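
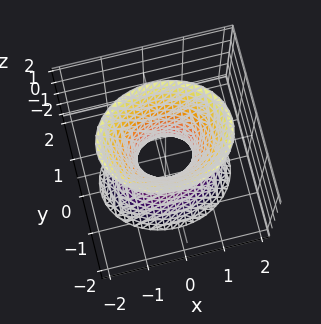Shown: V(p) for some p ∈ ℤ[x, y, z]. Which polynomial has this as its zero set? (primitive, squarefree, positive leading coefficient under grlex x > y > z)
2*x^2 + 3*y^2 - z^2 - 1

First, the degree is 2 — an hourglass — one-sheet hyperboloid; a quadric.
Then, symmetries: it's symmetric under x → −x, forcing even powers of x; it's symmetric under y → −y, forcing even powers of y; the z ↦ −z reflection is a symmetry, so z appears only in even powers.
Then, observable constraints: it misses every integer gridline on the z-axis.
Finally, matching integer coefficients to the picture gives p.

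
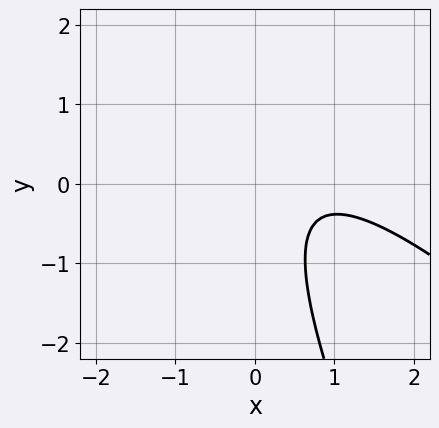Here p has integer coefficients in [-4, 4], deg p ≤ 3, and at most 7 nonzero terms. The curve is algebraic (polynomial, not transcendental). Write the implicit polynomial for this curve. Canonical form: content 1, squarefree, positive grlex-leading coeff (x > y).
2*x^2 + 3*x*y + y^2 - 3*x + 2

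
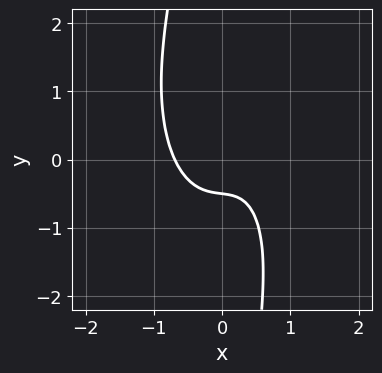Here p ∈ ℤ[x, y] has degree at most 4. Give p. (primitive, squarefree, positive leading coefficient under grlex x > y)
3*x^3 + x*y^2 + 2*y + 1

First, the degree is 3 — a generic line meets the curve in up to 3 points.
Finally, the integer polynomial consistent with all of this is the stated p.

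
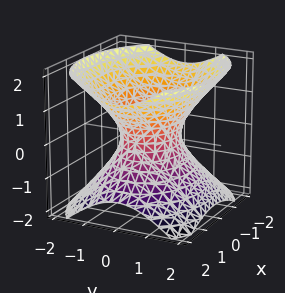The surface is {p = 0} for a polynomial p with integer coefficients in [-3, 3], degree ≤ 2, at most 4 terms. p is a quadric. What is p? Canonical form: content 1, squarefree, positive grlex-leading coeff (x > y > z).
1. deg p = 2. An hourglass — one-sheet hyperboloid; a quadric.
2. Symmetries: it's symmetric under y → −y, forcing even powers of y; it's symmetric under x → −x, forcing even powers of x; mirror symmetry z ↦ −z ⇒ only even powers of z.
3. From the visible intercepts: no z-intercept at any integer in the box; the x-axis gridline crossings are at x ∈ {-1, 1}.
4. These observations pin down the coefficients.

2*x^2 + 3*y^2 - 3*z^2 - 2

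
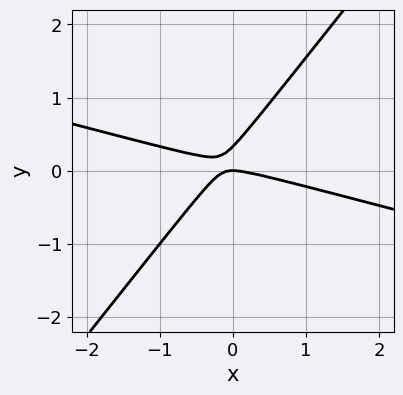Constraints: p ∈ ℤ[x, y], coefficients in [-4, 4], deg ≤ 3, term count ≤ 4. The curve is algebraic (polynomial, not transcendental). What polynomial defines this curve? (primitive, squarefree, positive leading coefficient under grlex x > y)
(a) Degree: the shape is more complex than any degree-1 curve, so deg p = 2.
(b) Against the integer gridlines: it crosses the y-axis at the gridline y = 0; one x-axis crossing is at x = 0.
(c) Putting this together gives p.

x^2 + 3*x*y - 3*y^2 + y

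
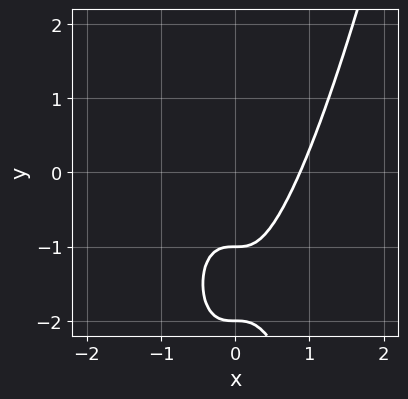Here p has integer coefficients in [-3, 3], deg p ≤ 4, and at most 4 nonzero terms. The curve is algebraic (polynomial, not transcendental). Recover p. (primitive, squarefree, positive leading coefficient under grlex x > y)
(a) The degree is 3 — the shape is more complex than any degree-2 curve.
(b) Against the integer gridlines: among the integer gridlines, it crosses the y-axis at y ∈ {-2, -1}.
(c) Putting this together gives p.

3*x^3 - y^2 - 3*y - 2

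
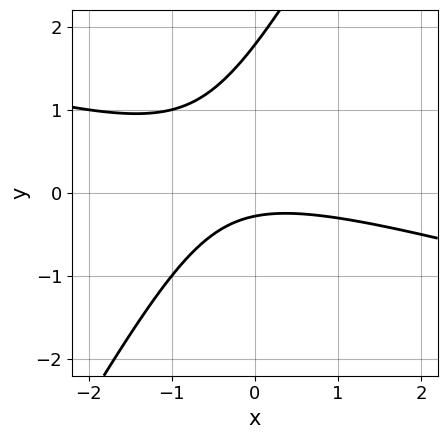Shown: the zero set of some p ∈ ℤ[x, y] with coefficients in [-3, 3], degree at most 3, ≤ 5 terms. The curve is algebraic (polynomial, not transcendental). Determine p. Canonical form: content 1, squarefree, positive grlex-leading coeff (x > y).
x^2 + 3*x*y - 2*y^2 + 3*y + 1

First, the degree is 2 — no degree-1 curve has this shape.
Next, from the axis intercepts and sections: it misses every integer gridline on the x-axis.
Finally, fitting integer coefficients to these (and the overall shape) gives p.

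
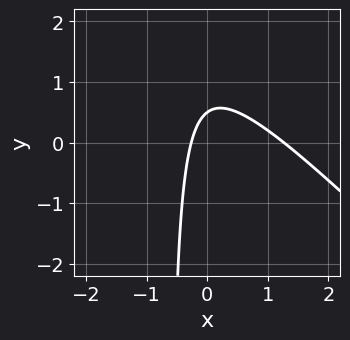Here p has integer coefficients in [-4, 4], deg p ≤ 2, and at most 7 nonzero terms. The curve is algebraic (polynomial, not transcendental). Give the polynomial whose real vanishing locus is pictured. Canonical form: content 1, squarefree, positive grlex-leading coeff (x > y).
3*x^2 + 3*x*y - 3*x + 2*y - 1

First, deg p = 2. No degree-1 curve has this shape.
Finally, solving for integer coefficients yields p as stated.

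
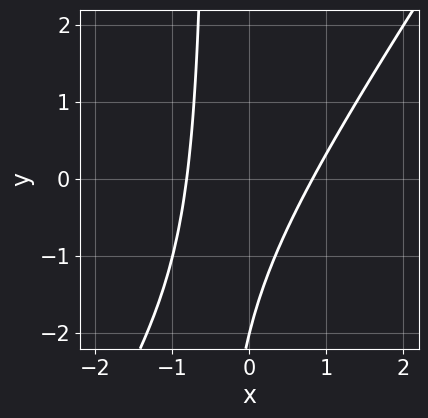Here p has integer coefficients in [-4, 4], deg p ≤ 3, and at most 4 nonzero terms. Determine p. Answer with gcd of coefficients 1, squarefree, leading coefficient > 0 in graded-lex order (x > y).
(a) deg p = 2. No degree-1 curve has this shape.
(b) Against the integer gridlines: it crosses the y-axis at the gridline y = -2.
(c) The integer polynomial consistent with all of this is the stated p.

3*x^2 - 2*x*y - y - 2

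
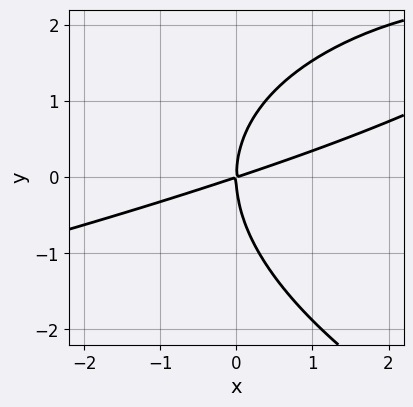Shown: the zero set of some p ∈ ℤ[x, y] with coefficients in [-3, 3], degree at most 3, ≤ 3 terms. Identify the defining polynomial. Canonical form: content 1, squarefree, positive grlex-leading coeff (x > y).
First, the degree is 3 — no degree-2 curve has this shape.
Then, checking where it meets the axes: one x-axis crossing is at x = 0; it crosses the y-axis at the gridline y = 0.
Finally, the integer polynomial consistent with all of this is the stated p.

y^3 + x^2 - 3*x*y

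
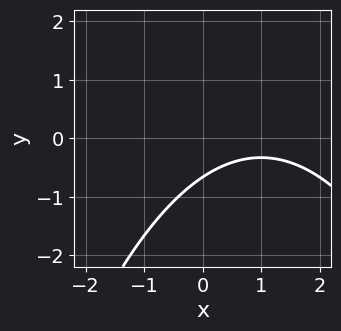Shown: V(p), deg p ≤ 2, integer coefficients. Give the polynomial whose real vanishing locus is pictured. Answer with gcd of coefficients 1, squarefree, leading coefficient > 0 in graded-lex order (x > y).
x^2 - 2*x + 3*y + 2

(a) The degree is 2 — a generic line meets the curve in up to 2 points.
(b) From the visible intercepts: no x-intercept at any integer in the box.
(c) Putting this together gives p.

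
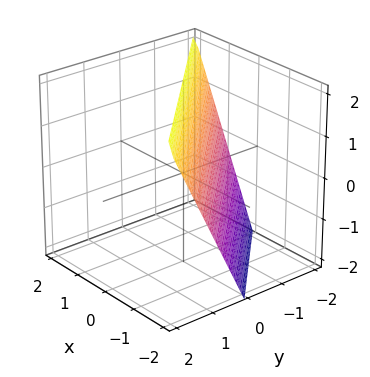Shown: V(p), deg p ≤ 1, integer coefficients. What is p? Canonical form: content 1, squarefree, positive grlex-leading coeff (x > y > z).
First, the degree is 1 — the surface is flat (a plane).
Next, checking where it meets the axes: it crosses the y-axis at the gridline y = -1; it meets the z-axis at z = 2 (among the integer gridlines); one x-axis crossing is at x = -1.
Finally, assembling these constraints gives the stated polynomial.

2*x + 2*y - z + 2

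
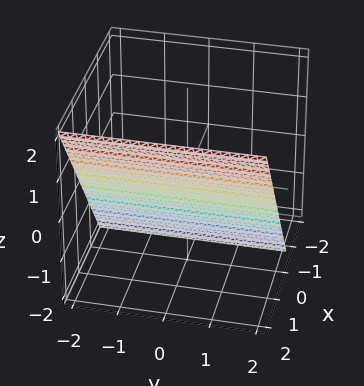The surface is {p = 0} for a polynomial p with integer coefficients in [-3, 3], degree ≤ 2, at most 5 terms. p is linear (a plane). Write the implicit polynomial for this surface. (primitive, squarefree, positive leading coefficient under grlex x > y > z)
3*x - 2*z - 2

1. Degree: the surface is flat (a plane), so deg p = 1.
2. Reading off the gridlines: no y-intercept at any integer in the box; it meets the z-axis at z = -1 (among the integer gridlines).
3. Assembling these constraints gives the stated polynomial.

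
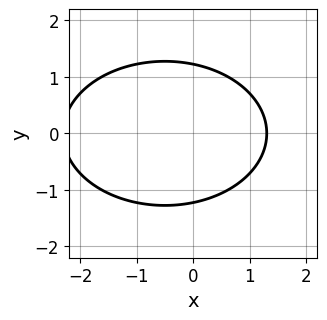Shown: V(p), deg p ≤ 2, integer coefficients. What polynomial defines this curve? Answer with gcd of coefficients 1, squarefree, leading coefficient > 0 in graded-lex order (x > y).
x^2 + 2*y^2 + x - 3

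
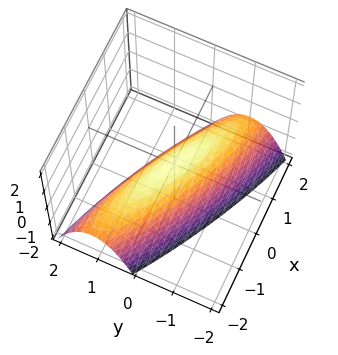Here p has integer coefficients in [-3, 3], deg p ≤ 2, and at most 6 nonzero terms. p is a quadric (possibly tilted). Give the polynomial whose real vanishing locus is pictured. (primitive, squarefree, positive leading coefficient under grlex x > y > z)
Degree: no degree-1 surface has this shape, so deg p = 2.
From the axis intercepts and sections: one x-axis crossing is at x = 0; it crosses the z-axis at the gridline z = 0.
Assembling these constraints gives the stated polynomial.

x^2 + 3*x*y + 3*y^2 + 2*z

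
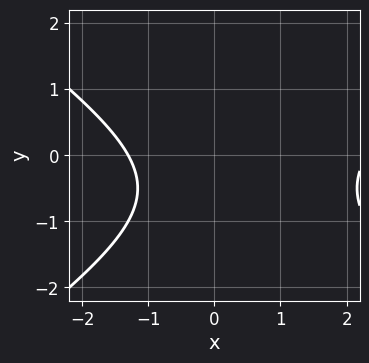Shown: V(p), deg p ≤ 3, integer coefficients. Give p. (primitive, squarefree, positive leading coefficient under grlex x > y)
x^2 - 2*y^2 - x - 2*y - 3

Degree: the shape is more complex than any degree-1 curve, so deg p = 2.
Against the integer gridlines: it misses every integer gridline on the y-axis.
Solving for integer coefficients yields p as stated.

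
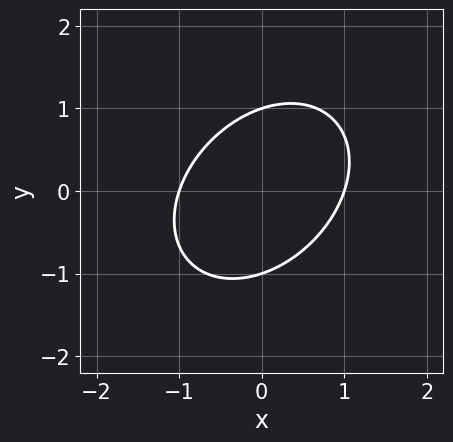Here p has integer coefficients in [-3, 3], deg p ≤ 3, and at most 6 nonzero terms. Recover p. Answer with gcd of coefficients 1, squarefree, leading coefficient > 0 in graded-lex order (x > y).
3*x^2 - 2*x*y + 3*y^2 - 3

The degree is 2 — no degree-1 curve has this shape.
Against the integer gridlines: the y-axis gridline crossings are at y ∈ {-1, 1}; the x-axis gridline crossings are at x ∈ {-1, 1}.
Putting this together gives p.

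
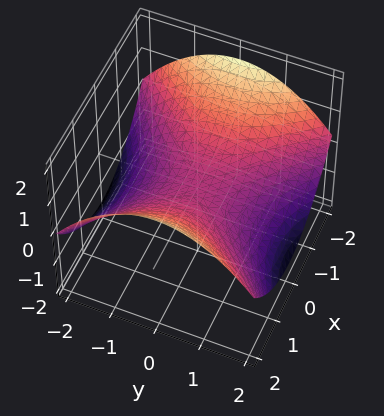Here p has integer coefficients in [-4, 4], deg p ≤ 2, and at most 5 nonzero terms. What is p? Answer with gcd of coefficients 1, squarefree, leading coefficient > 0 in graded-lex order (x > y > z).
(a) The degree is 2 — a saddle surface; a quadric.
(b) Symmetries: it's symmetric under x → −x, forcing even powers of x; it's symmetric under y → −y, forcing even powers of y.
(c) Against the integer gridlines: one x-axis crossing is at x = 0; it meets the y-axis at y = 0 (among the integer gridlines); it crosses the z-axis at the gridline z = 0.
(d) Fitting integer coefficients to these (and the overall shape) gives p.

x^2 - y^2 - 3*z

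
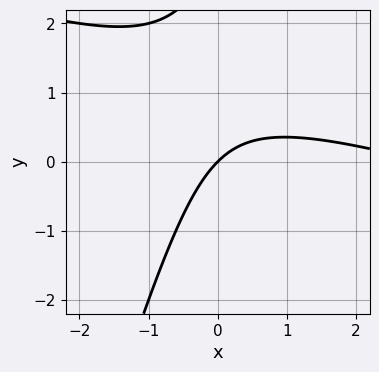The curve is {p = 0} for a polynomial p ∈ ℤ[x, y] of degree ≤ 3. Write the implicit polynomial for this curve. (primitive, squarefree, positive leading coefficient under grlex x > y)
First, degree: a generic line meets the curve in up to 2 points, so deg p = 2.
Then, against the integer gridlines: it crosses the y-axis at the gridline y = 0; it meets the x-axis at x = 0 (among the integer gridlines).
Finally, solving for integer coefficients yields p as stated.

x^2 + 3*x*y - y^2 - 3*x + 3*y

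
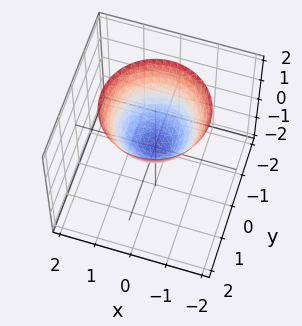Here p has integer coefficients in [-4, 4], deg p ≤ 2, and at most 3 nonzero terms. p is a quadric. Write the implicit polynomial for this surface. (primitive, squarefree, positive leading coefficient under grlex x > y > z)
x^2 + y^2 - z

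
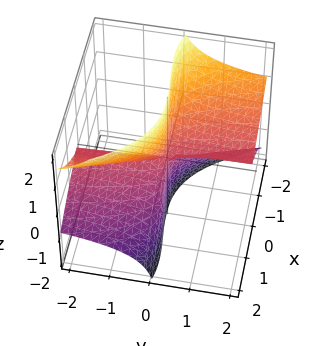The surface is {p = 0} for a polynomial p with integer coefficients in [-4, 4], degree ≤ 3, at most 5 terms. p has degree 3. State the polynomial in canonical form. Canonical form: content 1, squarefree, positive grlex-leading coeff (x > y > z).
(a) Degree: a generic line meets the surface in up to 3 points, so deg p = 3.
(b) Reading off the gridlines: one x-axis crossing is at x = 0; every point of the y-axis in the box is on the surface; the visible z-axis segment lies entirely on the surface.
(c) Solving for integer coefficients yields p as stated.

x^3 + x^2*z + 3*y*z^2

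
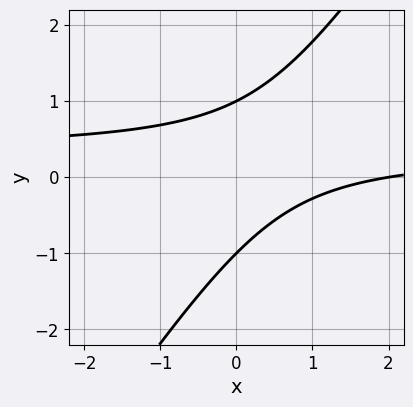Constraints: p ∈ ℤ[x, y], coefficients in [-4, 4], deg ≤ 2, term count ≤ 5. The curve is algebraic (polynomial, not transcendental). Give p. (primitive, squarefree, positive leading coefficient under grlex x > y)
Degree: the shape is more complex than any degree-1 curve, so deg p = 2.
Checking where it meets the axes: it crosses the x-axis at the gridline x = 2; the y-axis gridline crossings are at y ∈ {-1, 1}.
Matching integer coefficients to the picture gives p.

3*x*y - 2*y^2 - x + 2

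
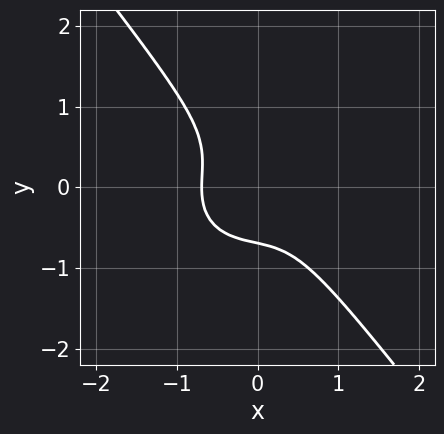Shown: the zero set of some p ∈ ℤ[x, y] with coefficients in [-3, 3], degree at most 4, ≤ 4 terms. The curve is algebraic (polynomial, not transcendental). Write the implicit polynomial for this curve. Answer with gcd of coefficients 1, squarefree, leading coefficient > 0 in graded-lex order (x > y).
3*x^3 + 2*x*y^2 + 3*y^3 + 1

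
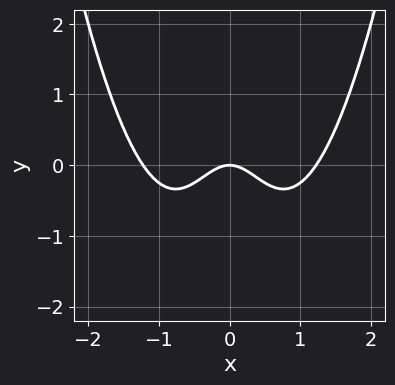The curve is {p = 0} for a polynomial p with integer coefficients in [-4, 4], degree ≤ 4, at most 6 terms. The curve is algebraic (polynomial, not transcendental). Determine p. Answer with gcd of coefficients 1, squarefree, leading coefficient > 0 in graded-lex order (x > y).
1. Degree: the shape is more complex than any degree-3 curve, so deg p = 4.
2. Symmetries: mirror symmetry x ↦ −x ⇒ only even powers of x.
3. Observable constraints: it meets the x-axis at x = 0 (among the integer gridlines); it meets the y-axis at y = 0 (among the integer gridlines).
4. Solving for integer coefficients yields p as stated.

2*x^4 - 2*x^2*y - 3*x^2 - 2*y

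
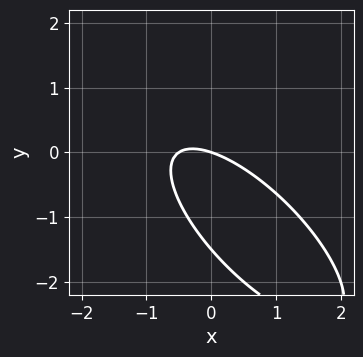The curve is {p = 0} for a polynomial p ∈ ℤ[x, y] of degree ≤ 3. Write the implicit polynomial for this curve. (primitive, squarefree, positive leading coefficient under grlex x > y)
2*x^2 + 3*x*y + 2*y^2 + x + 3*y

First, the degree is 2 — the shape is more complex than any degree-1 curve.
Next, against the integer gridlines: one x-axis crossing is at x = 0; it meets the y-axis at y = 0 (among the integer gridlines).
Finally, assembling these constraints gives the stated polynomial.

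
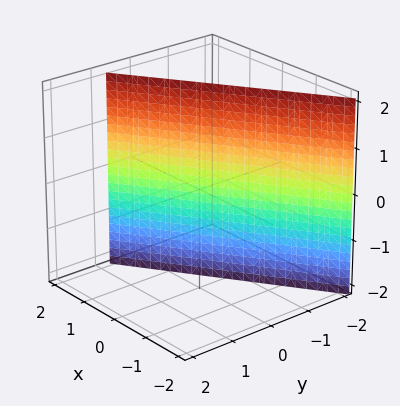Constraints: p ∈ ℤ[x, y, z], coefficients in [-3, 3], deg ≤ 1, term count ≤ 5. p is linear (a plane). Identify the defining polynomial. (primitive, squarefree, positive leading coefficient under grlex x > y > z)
2*x - 3*y - 2

deg p = 1. The surface is flat (a plane).
Checking where it meets the axes: the surface avoids every integer z-axis point in the box; it meets the x-axis at x = 1 (among the integer gridlines).
Fitting integer coefficients to these (and the overall shape) gives p.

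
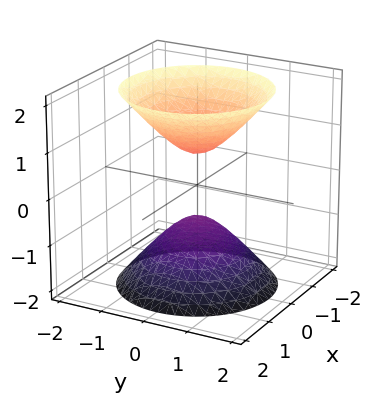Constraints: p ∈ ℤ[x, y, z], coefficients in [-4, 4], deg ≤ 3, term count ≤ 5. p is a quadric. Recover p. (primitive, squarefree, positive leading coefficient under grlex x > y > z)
(a) I count 2 distinct pieces. Treating them together as one polynomial.
(b) deg p = 2. Two sheets facing apart; a quadric.
(c) Symmetries: mirror symmetry z ↦ −z ⇒ only even powers of z; rotational symmetry about the z-axis ⇒ p depends on x, y only through x² + y².
(d) Against the integer gridlines: it misses every integer gridline on the x-axis; the surface avoids every integer y-axis point in the box.
(e) Matching integer coefficients to the picture gives p.

3*x^2 + 3*y^2 - 2*z^2 + 1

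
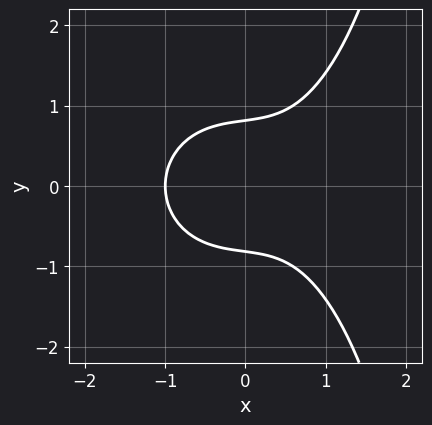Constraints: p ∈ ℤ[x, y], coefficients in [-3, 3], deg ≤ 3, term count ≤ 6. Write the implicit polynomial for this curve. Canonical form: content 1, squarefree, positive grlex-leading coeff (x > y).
2*x^3 + x*y^2 - 3*y^2 + 2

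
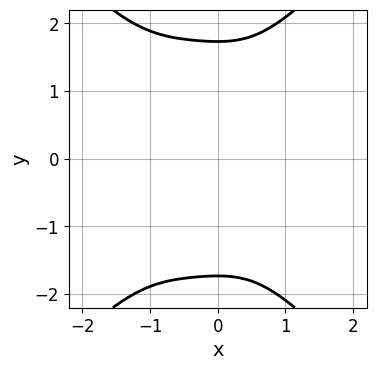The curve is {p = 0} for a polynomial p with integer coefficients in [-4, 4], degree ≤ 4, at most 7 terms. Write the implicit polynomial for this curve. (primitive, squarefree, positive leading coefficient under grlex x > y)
2*x^4 - y^4 + 2*x^3 + 2*x^2 + 3*y^2

(a) Degree: no degree-3 curve has this shape, so deg p = 4.
(b) Symmetries: it's symmetric under y → −y, forcing even powers of y.
(c) Together with the visible shape, these determine p as stated.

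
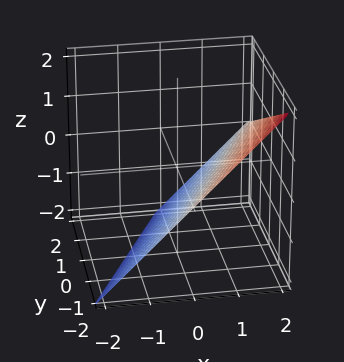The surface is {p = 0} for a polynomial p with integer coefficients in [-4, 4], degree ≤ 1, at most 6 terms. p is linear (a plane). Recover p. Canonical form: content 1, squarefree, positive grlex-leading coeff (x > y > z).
2*x - y - 2*z - 2

First, the degree is 1 — the surface is flat (a plane).
Then, reading off the gridlines: it meets the z-axis at z = -1 (among the integer gridlines); it crosses the y-axis at the gridline y = -2.
Finally, matching integer coefficients to the picture gives p. Check: (1, 0, 0) on the x-axis lies on the surface, and p(1, 0, 0) = 0. ✓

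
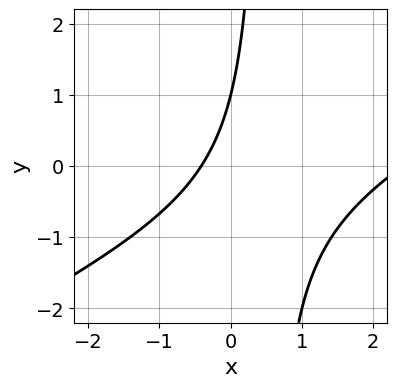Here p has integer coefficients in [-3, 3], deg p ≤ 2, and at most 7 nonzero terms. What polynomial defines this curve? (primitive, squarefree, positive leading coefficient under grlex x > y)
x^2 - 2*x*y - 2*x + y - 1

deg p = 2. No degree-1 curve has this shape.
From the axis intercepts and sections: one y-axis crossing is at y = 1.
Matching integer coefficients to the picture gives p.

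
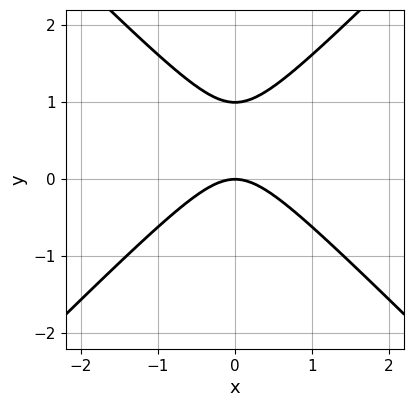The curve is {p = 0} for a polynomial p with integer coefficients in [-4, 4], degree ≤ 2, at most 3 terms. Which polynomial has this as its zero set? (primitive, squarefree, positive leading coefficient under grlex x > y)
1. Degree: the shape is more complex than any degree-1 curve, so deg p = 2.
2. Symmetries: the x ↦ −x reflection is a symmetry, so x appears only in even powers.
3. From the axis intercepts and sections: one x-axis crossing is at x = 0; the y-axis gridline crossings are at y ∈ {0, 1}.
4. Solving for integer coefficients yields p as stated.

x^2 - y^2 + y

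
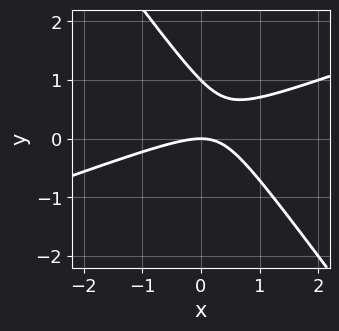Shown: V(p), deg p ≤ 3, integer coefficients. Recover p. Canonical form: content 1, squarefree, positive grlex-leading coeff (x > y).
x^2 - 2*x*y - 2*y^2 + 2*y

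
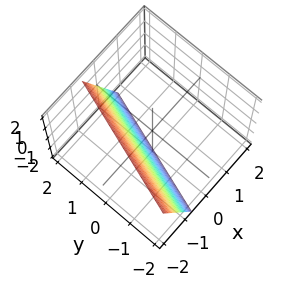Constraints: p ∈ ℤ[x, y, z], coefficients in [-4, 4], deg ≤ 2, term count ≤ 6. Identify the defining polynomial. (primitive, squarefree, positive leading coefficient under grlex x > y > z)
1. deg p = 1. The surface is flat (a plane).
2. From the visible intercepts: one z-axis crossing is at z = -2; it meets the y-axis at y = 2 (among the integer gridlines).
3. Together with the visible shape, these determine p as stated.

3*x - y + z + 2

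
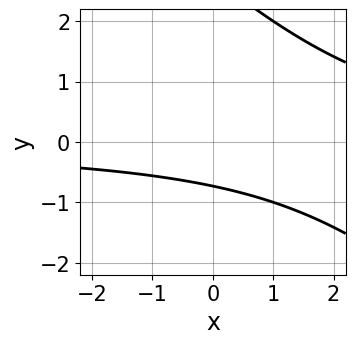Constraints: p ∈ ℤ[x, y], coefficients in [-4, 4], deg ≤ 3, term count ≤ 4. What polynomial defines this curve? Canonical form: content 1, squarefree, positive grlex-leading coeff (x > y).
x*y + y^2 - 2*y - 2

1. The degree is 2 — the shape is more complex than any degree-1 curve.
2. Against the integer gridlines: it misses every integer gridline on the x-axis.
3. Solving for integer coefficients yields p as stated.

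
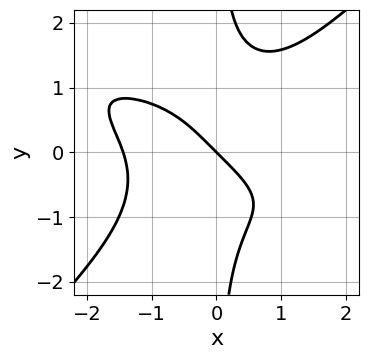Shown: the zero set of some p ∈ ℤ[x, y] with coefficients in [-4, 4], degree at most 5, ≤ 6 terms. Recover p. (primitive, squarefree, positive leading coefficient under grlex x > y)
x^4 + 2*x^3*y - 3*x*y^3 + 3*x + 3*y

(a) deg p = 4. A generic line meets the curve in up to 4 points.
(b) From the visible intercepts: it meets the x-axis at x = 0 (among the integer gridlines); it meets the y-axis at y = 0 (among the integer gridlines).
(c) Together with the visible shape, these determine p as stated.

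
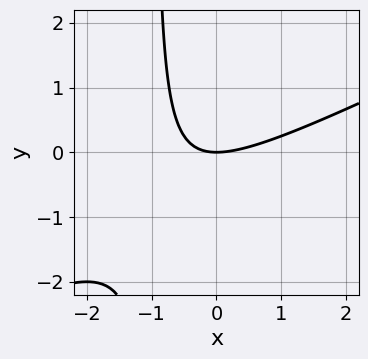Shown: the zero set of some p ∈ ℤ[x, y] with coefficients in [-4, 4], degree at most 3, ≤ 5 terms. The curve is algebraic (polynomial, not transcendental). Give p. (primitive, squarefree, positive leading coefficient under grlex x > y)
x^2 - 2*x*y - 2*y

deg p = 2. A generic line meets the curve in up to 2 points.
Observable constraints: it crosses the y-axis at the gridline y = 0; one x-axis crossing is at x = 0.
Fitting integer coefficients to these (and the overall shape) gives p.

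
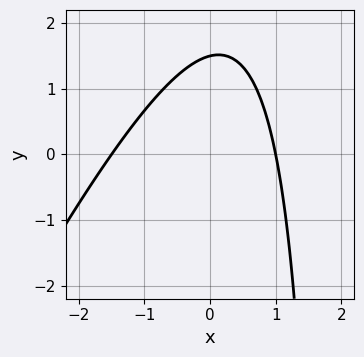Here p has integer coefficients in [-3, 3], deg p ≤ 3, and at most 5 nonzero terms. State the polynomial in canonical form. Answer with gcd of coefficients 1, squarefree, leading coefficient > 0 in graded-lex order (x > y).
The degree is 2 — a generic line meets the curve in up to 2 points.
Against the integer gridlines: it meets the x-axis at x = 1 (among the integer gridlines).
Fitting integer coefficients to these (and the overall shape) gives p.

2*x^2 - x*y + x + 2*y - 3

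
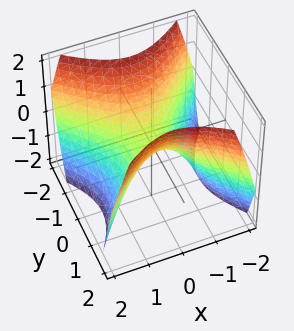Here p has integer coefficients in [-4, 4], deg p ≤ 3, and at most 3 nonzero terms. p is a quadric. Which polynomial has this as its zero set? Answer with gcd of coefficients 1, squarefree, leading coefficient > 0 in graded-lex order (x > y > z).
x^2 - y^2 + z

1. Degree: a saddle surface; a quadric, so deg p = 2.
2. Symmetries: the y ↦ −y reflection is a symmetry, so y appears only in even powers; the x ↦ −x reflection is a symmetry, so x appears only in even powers.
3. From the axis intercepts and sections: one x-axis crossing is at x = 0; one y-axis crossing is at y = 0.
4. Assembling these constraints gives the stated polynomial.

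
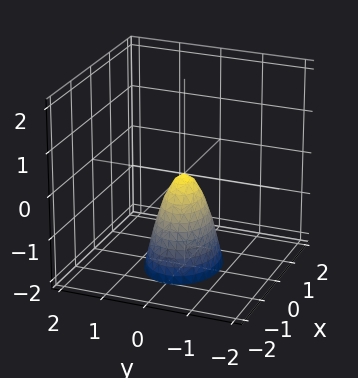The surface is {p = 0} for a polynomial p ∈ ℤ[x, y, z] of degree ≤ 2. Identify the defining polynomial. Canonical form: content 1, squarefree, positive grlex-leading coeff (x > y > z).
2*x^2 + 3*y^2 + z

First, the degree is 2 — a single bowl opening along one axis; a quadric.
Next, symmetries: mirror symmetry y ↦ −y ⇒ only even powers of y; the x ↦ −x reflection is a symmetry, so x appears only in even powers.
Then, from the axis intercepts and sections: it crosses the z-axis at the gridline z = 0; one y-axis crossing is at y = 0; it meets the x-axis at x = 0 (among the integer gridlines).
Finally, matching integer coefficients to the picture gives p.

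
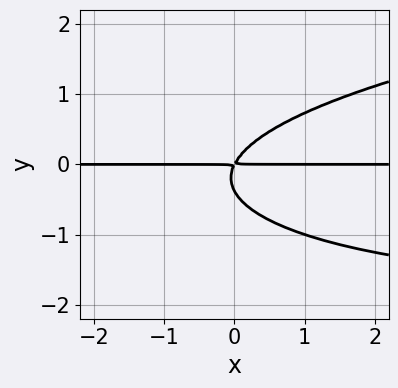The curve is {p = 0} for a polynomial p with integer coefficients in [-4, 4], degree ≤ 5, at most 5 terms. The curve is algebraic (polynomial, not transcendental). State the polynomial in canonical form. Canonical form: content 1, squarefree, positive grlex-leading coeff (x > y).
y^4 - x*y^2 + 3*y^3 - 2*x*y + y^2

(a) deg p = 4.
(b) From the axis intercepts and sections: the visible x-axis segment lies entirely on the curve.
(c) Putting this together gives p.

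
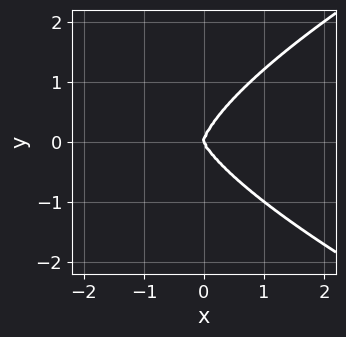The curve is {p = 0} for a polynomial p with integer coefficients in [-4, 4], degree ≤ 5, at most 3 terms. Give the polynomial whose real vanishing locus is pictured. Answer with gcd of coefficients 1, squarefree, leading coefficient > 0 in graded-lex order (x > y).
The degree is 4 — a generic line meets the curve in up to 4 points.
Checking where it meets the axes: it meets the y-axis at y = 0 (among the integer gridlines); it meets the x-axis at x = 0 (among the integer gridlines).
Together with the visible shape, these determine p as stated.

2*y^4 - 3*x^3 - x^2*y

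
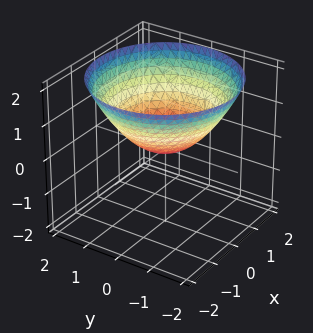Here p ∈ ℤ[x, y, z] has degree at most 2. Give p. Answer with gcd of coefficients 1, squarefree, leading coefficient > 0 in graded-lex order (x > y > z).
x^2 + y^2 - 2*z

(a) deg p = 2. A paraboloid; a quadric.
(b) Symmetries: every cross-section ⟂ z is a circle, so x, y appear only via x² + y².
(c) From the visible intercepts: one z-axis crossing is at z = 0; it crosses the x-axis at the gridline x = 0; a circular section at z = 1 has radius between 1 and 2.
(d) Fitting integer coefficients to these (and the overall shape) gives p.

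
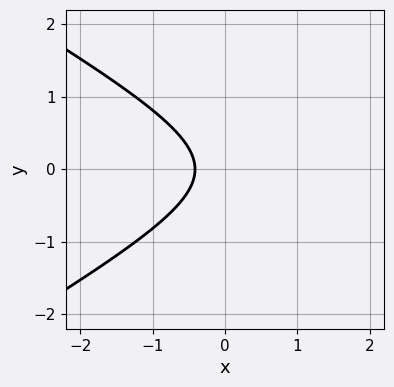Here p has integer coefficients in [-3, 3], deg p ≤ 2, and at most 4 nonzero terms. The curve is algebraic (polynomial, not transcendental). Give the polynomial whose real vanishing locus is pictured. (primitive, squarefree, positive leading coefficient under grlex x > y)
x^2 - 3*y^2 - 2*x - 1

(a) Degree: the shape is more complex than any degree-1 curve, so deg p = 2.
(b) Symmetries: the y ↦ −y reflection is a symmetry, so y appears only in even powers.
(c) From the axis intercepts and sections: no y-intercept at any integer in the box.
(d) Together with the visible shape, these determine p as stated.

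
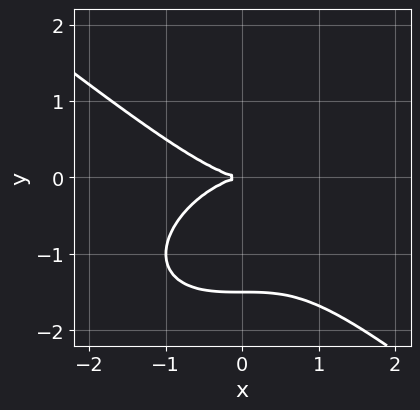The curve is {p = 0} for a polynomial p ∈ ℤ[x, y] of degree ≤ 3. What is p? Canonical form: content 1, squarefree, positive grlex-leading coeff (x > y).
deg p = 3. No degree-2 curve has this shape.
Against the integer gridlines: it crosses the y-axis at the gridline y = 0; one x-axis crossing is at x = 0.
Fitting integer coefficients to these (and the overall shape) gives p.

x^3 + 2*y^3 + 3*y^2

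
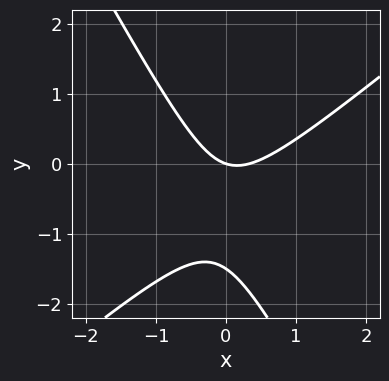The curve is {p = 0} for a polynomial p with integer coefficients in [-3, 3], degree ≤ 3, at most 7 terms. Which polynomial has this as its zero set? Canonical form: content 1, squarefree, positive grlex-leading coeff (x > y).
3*x^2 - 2*x*y - 2*y^2 - x - 3*y

(a) The degree is 2 — no degree-1 curve has this shape.
(b) From the visible intercepts: it crosses the y-axis at the gridline y = 0; it meets the x-axis at x = 0 (among the integer gridlines).
(c) The integer polynomial consistent with all of this is the stated p.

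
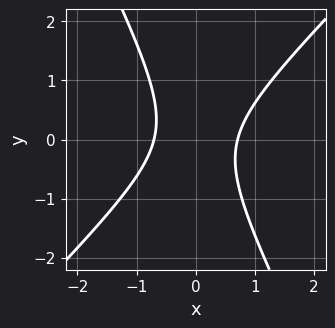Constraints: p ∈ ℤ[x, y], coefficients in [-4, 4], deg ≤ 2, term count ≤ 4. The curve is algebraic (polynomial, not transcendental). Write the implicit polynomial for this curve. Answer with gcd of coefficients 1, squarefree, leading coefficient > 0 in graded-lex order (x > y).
2*x^2 - x*y - y^2 - 1

First, deg p = 2. No degree-1 curve has this shape.
Next, checking where it meets the axes: the curve avoids every integer y-axis point in the box.
Finally, the integer polynomial consistent with all of this is the stated p.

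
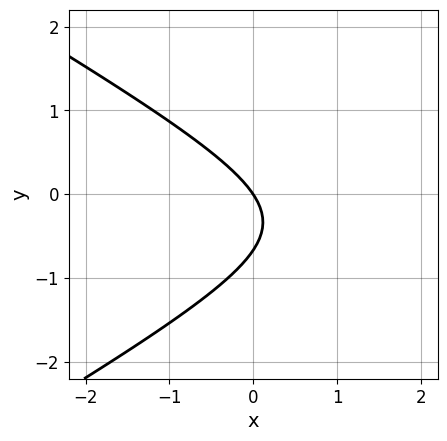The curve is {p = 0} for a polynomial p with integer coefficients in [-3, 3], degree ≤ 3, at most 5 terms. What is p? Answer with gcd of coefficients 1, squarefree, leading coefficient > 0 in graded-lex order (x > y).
x^2 - 3*y^2 - 3*x - 2*y

1. Degree: no degree-1 curve has this shape, so deg p = 2.
2. From the axis intercepts and sections: it meets the y-axis at y = 0 (among the integer gridlines); one x-axis crossing is at x = 0.
3. Fitting integer coefficients to these (and the overall shape) gives p.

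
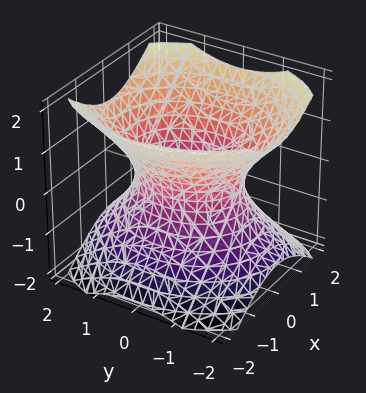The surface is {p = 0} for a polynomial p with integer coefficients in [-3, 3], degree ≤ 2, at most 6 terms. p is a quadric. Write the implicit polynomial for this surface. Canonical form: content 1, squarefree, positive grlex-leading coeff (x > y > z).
First, degree: one connected sheet with a waist; a quadric, so deg p = 2.
Then, symmetries: the z ↦ −z reflection is a symmetry, so z appears only in even powers; it's symmetric under y → −y, forcing even powers of y; it's symmetric under x → −x, forcing even powers of x.
Next, against the integer gridlines: the x-axis gridline crossings are at x ∈ {-1, 1}; no z-intercept at any integer in the box.
Finally, these observations pin down the coefficients.

3*x^2 + 2*y^2 - 3*z^2 - 3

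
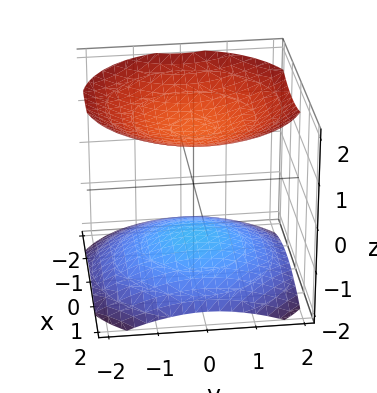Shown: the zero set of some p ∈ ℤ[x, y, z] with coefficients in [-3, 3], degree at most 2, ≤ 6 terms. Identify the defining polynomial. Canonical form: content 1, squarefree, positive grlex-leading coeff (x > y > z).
x^2 + y^2 - 2*z^2 + 3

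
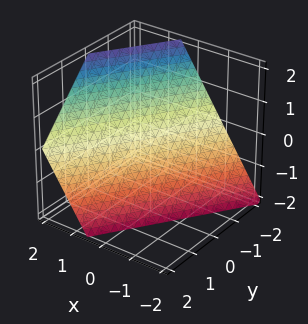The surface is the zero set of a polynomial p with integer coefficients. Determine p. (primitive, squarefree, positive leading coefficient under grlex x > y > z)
(a) deg p = 1.
(b) Reading off the gridlines: it meets the y-axis at y = -1 (among the integer gridlines); one z-axis crossing is at z = -1.
(c) Assembling these constraints gives the stated polynomial.

3*x - 2*y - 2*z - 2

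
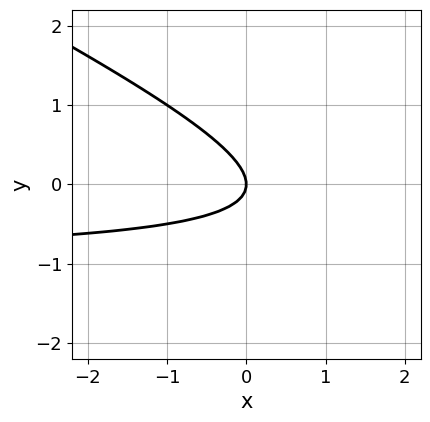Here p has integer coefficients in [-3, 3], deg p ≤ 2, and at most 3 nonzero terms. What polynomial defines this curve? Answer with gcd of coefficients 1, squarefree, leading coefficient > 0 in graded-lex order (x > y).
x*y + 2*y^2 + x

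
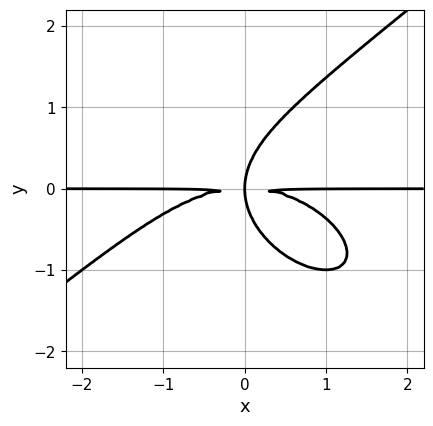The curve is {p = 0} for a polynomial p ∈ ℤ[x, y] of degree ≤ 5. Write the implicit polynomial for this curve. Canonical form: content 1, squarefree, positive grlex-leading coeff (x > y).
x^3*y - 2*y^4 + 3*x*y^2

First, the degree is 4 — the shape is more complex than any degree-3 curve.
Then, reading off the gridlines: every point of the x-axis in the box is on the curve.
Finally, fitting integer coefficients to these (and the overall shape) gives p.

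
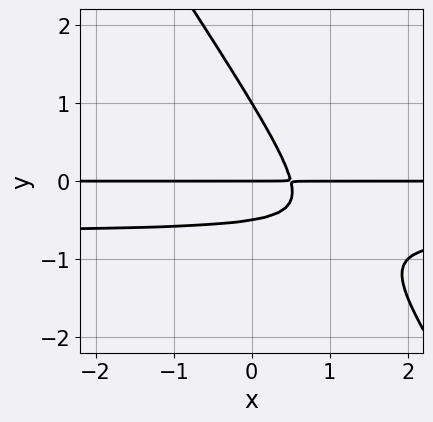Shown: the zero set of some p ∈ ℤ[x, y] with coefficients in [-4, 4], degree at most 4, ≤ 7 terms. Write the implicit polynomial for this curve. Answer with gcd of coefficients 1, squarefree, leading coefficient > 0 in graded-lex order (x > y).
3*x*y^2 + 2*y^3 + 2*x*y - y^2 - y

1. deg p = 3.
2. From the axis intercepts and sections: the visible x-axis segment lies entirely on the curve; among the integer gridlines, it crosses the y-axis at y ∈ {0, 1}.
3. Putting this together gives p.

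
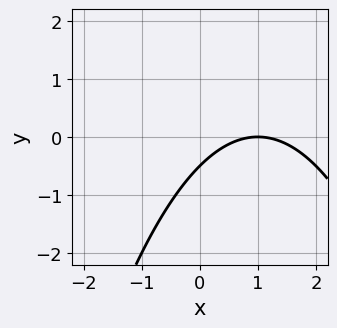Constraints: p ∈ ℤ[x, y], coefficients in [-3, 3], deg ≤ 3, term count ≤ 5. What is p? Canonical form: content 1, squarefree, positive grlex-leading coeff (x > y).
(a) deg p = 2. The shape is more complex than any degree-1 curve.
(b) Against the integer gridlines: it crosses the x-axis at the gridline x = 1.
(c) Together with the visible shape, these determine p as stated.

x^2 - 2*x + 2*y + 1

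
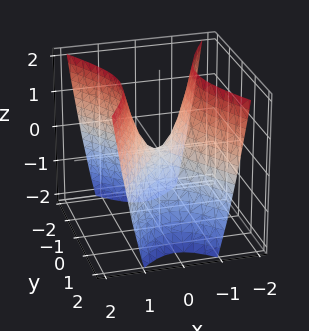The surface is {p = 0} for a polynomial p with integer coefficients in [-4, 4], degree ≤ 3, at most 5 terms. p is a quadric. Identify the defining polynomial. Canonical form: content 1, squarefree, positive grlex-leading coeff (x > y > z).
1. Degree: a saddle surface; a quadric, so deg p = 2.
2. Symmetries: it's symmetric under y → −y, forcing even powers of y; it's symmetric under x → −x, forcing even powers of x.
3. Reading off the gridlines: one z-axis crossing is at z = 0; one x-axis crossing is at x = 0; it crosses the y-axis at the gridline y = 0.
4. Fitting integer coefficients to these (and the overall shape) gives p.

2*x^2 - y^2 - z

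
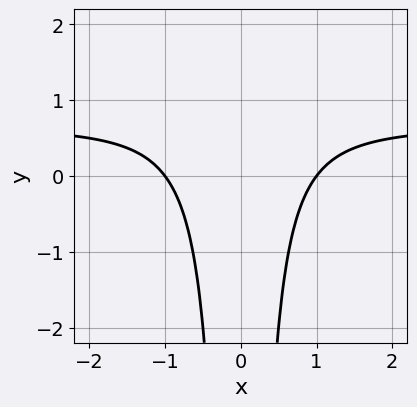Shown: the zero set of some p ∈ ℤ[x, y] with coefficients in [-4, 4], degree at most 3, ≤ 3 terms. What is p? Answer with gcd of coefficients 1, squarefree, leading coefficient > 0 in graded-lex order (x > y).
3*x^2*y - 2*x^2 + 2

First, degree: the shape is more complex than any degree-2 curve, so deg p = 3.
Then, symmetries: it's symmetric under x → −x, forcing even powers of x.
Then, from the axis intercepts and sections: the x-axis gridline crossings are at x ∈ {-1, 1}; no y-intercept at any integer in the box.
Finally, fitting integer coefficients to these (and the overall shape) gives p.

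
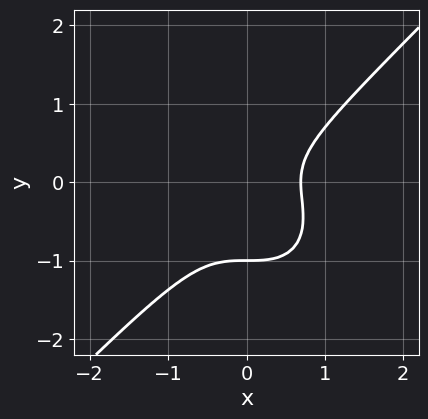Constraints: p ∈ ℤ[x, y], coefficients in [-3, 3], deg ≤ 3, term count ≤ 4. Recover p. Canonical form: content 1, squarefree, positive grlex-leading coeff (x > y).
1. The degree is 3 — a generic line meets the curve in up to 3 points.
2. Against the integer gridlines: it crosses the y-axis at the gridline y = -1.
3. The integer polynomial consistent with all of this is the stated p.

3*x^3 - 3*y^3 - 2*y^2 - 1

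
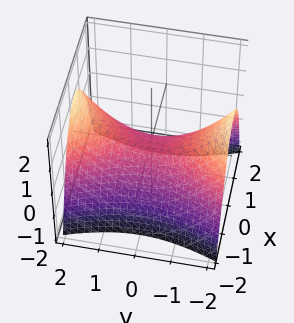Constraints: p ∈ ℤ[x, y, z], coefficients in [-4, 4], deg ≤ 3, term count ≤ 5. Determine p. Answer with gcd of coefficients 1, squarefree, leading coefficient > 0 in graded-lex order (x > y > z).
3*x^2 - y^2 + 3*z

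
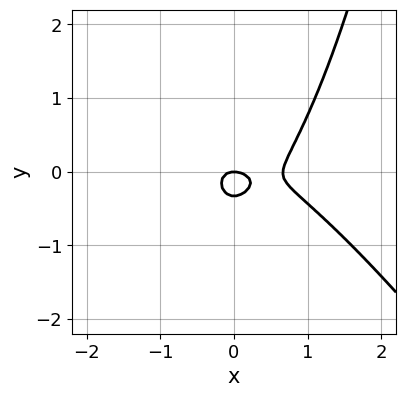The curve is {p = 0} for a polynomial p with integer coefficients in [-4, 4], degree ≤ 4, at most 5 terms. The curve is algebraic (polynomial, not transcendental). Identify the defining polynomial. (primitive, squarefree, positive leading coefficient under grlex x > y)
3*x^3 + 2*x^2*y - 2*x^2 - 3*y^2 - y

The degree is 3 — no degree-2 curve has this shape.
Observable constraints: it crosses the y-axis at the gridline y = 0; it crosses the x-axis at the gridline x = 0.
Putting this together gives p.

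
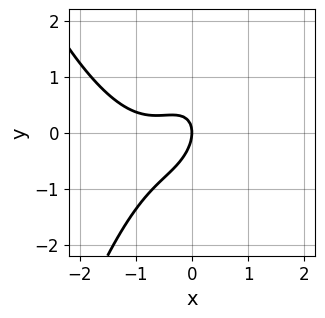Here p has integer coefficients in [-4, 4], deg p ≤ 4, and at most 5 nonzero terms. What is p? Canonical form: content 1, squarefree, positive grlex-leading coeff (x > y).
1. The degree is 3 — a generic line meets the curve in up to 3 points.
2. From the visible intercepts: one x-axis crossing is at x = 0; one y-axis crossing is at y = 0.
3. These observations pin down the coefficients.

2*x^3 + 3*x^2 - 2*x*y + 2*y^2 + 2*x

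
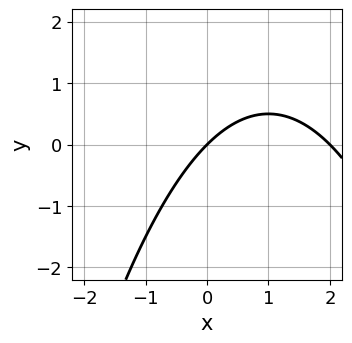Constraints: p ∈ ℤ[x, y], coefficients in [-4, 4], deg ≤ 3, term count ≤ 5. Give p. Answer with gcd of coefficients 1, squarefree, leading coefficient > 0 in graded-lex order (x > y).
x^2 - 2*x + 2*y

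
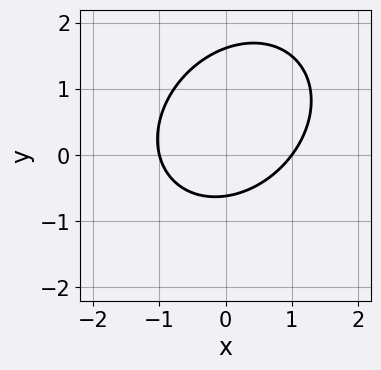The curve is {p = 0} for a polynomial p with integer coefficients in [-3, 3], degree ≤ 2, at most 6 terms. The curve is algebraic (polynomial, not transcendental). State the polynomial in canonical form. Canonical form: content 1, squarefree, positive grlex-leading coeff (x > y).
First, deg p = 2.
Then, against the integer gridlines: among the integer gridlines, it crosses the x-axis at x ∈ {-1, 1}.
Finally, matching integer coefficients to the picture gives p.

2*x^2 - x*y + 2*y^2 - 2*y - 2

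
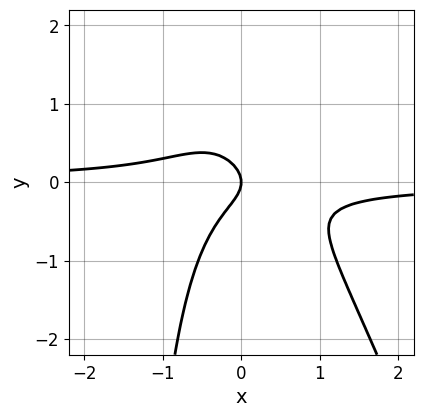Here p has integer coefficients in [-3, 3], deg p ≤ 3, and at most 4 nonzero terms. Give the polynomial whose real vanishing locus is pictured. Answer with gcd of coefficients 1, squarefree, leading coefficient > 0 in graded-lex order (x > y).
First, deg p = 3. A generic line meets the curve in up to 3 points.
Next, against the integer gridlines: it meets the x-axis at x = 0 (among the integer gridlines); it crosses the y-axis at the gridline y = 0.
Finally, these observations pin down the coefficients.

3*x^2*y + x*y^2 + 2*y^2 + x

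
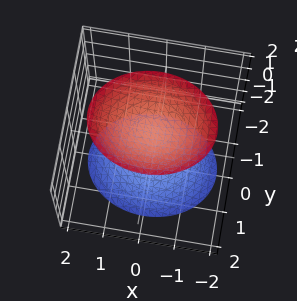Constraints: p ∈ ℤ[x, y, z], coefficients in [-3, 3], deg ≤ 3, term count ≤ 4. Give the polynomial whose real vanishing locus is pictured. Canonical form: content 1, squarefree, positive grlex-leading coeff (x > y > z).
2*x^2 + 3*y^2 - 2*z^2 + 3

First, there are 2 components. Treating them together as one polynomial.
Then, deg p = 2. Two sheets facing apart; a quadric.
Next, symmetries: mirror symmetry y ↦ −y ⇒ only even powers of y; the z ↦ −z reflection is a symmetry, so z appears only in even powers; the x ↦ −x reflection is a symmetry, so x appears only in even powers.
Next, checking where it meets the axes: the surface avoids every integer y-axis point in the box; no x-intercept at any integer in the box.
Finally, putting this together gives p.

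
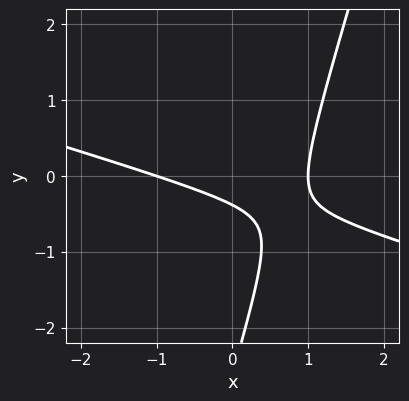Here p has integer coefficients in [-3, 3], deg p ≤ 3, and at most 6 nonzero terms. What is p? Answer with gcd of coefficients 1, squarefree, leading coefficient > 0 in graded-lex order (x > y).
x^2 + 3*x*y - y^2 - 3*y - 1

(a) The degree is 2 — a generic line meets the curve in up to 2 points.
(b) From the axis intercepts and sections: among the integer gridlines, it crosses the x-axis at x ∈ {-1, 1}.
(c) Together with the visible shape, these determine p as stated.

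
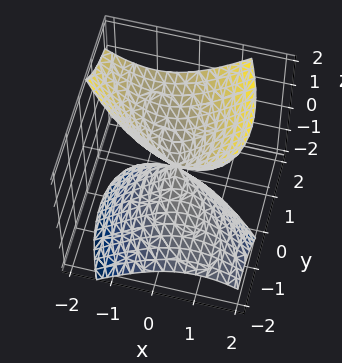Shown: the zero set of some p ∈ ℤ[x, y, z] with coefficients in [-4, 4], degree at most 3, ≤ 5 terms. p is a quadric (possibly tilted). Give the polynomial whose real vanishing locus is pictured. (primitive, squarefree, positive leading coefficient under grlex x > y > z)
1. There are 2 components.
2. deg p = 2.
3. From the visible intercepts: it meets the x-axis at x = 0 (among the integer gridlines); it crosses the y-axis at the gridline y = 0.
4. Fitting integer coefficients to these (and the overall shape) gives p.

3*x^2 + 3*x*y + 2*y^2 - 3*y*z - 2*z^2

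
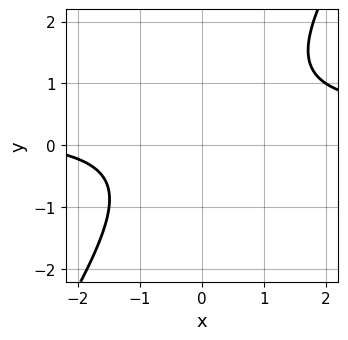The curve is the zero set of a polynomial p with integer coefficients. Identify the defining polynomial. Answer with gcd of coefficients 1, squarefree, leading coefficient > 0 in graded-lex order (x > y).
3*x*y - 2*y^2 - x + y - 3

First, degree: a generic line meets the curve in up to 2 points, so deg p = 2.
Next, checking where it meets the axes: the curve avoids every integer x-axis point in the box; the curve avoids every integer y-axis point in the box.
Finally, fitting integer coefficients to these (and the overall shape) gives p.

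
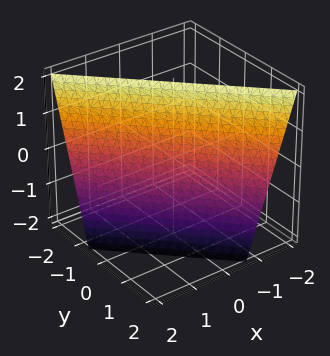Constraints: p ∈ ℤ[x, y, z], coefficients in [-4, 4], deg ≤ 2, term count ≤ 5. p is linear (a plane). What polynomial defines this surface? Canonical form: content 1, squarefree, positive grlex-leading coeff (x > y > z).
The degree is 1 — every cross-section is a straight line — this is a plane.
Reading off the gridlines: one z-axis crossing is at z = 2.
Putting this together gives p.

3*x + 3*y + z - 2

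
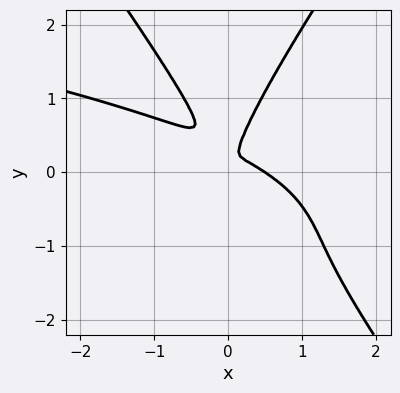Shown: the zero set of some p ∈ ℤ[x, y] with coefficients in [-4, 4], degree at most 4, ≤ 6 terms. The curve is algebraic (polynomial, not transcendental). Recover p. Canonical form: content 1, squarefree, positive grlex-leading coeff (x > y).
Degree: no degree-3 curve has this shape, so deg p = 4.
Putting this together gives p.

2*x^2*y^2 - y^4 + 2*x^3 + 3*x^2*y - x^2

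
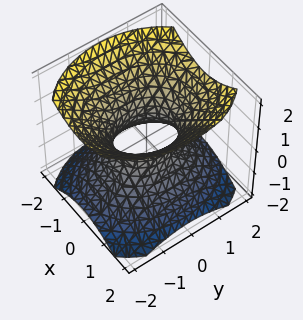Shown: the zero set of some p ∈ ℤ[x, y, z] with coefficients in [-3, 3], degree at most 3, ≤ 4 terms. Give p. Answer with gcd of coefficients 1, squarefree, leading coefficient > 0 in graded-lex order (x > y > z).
3*x^2 + 2*y^2 - 3*z^2 - 2

First, deg p = 2. An hourglass — one-sheet hyperboloid; a quadric.
Next, symmetries: mirror symmetry z ↦ −z ⇒ only even powers of z; the x ↦ −x reflection is a symmetry, so x appears only in even powers; mirror symmetry y ↦ −y ⇒ only even powers of y.
Then, against the integer gridlines: it misses every integer gridline on the z-axis; among the integer gridlines, it crosses the y-axis at y ∈ {-1, 1}.
Finally, matching integer coefficients to the picture gives p.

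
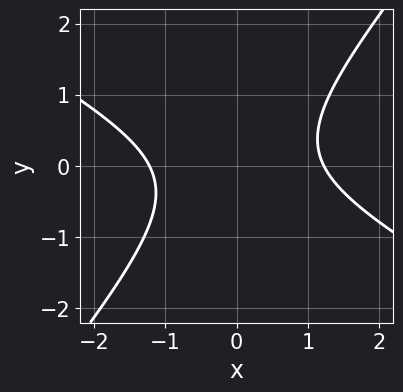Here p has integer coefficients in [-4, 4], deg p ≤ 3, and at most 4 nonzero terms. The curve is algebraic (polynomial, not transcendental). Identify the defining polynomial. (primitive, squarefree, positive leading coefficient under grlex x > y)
2*x^2 + 2*x*y - 3*y^2 - 3

First, deg p = 2.
Then, reading off the gridlines: no y-intercept at any integer in the box.
Finally, solving for integer coefficients yields p as stated.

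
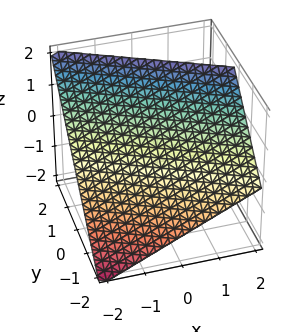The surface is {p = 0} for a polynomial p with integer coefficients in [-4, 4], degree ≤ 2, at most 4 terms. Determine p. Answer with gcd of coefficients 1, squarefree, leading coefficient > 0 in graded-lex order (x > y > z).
First, deg p = 1. The surface is flat (a plane).
Next, observable constraints: it meets the z-axis at z = 1 (among the integer gridlines); it crosses the y-axis at the gridline y = -1; one x-axis crossing is at x = -2.
Finally, solving for integer coefficients yields p as stated.

x + 2*y - 2*z + 2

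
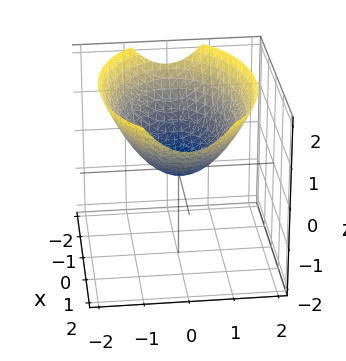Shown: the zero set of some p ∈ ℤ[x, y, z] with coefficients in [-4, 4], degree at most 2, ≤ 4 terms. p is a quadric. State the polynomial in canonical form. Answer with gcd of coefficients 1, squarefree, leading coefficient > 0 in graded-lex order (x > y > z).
1. deg p = 2. A paraboloid; a quadric.
2. Symmetries: it's symmetric under x → −x, forcing even powers of x; it's symmetric under y → −y, forcing even powers of y.
3. From the axis intercepts and sections: it meets the y-axis at y = 0 (among the integer gridlines); it meets the x-axis at x = 0 (among the integer gridlines).
4. Together with the visible shape, these determine p as stated.

x^2 + 2*y^2 - 3*z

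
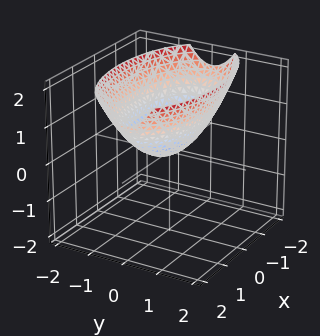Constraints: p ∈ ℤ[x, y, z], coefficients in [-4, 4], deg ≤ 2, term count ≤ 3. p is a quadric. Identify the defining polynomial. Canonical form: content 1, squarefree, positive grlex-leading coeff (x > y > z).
x^2 + 3*y^2 - 3*z

Degree: a paraboloid; a quadric, so deg p = 2.
Symmetries: it's symmetric under y → −y, forcing even powers of y; the x ↦ −x reflection is a symmetry, so x appears only in even powers.
Against the integer gridlines: it meets the y-axis at y = 0 (among the integer gridlines); it crosses the z-axis at the gridline z = 0; it meets the x-axis at x = 0 (among the integer gridlines).
The integer polynomial consistent with all of this is the stated p.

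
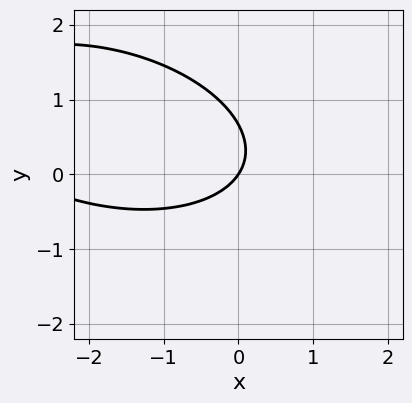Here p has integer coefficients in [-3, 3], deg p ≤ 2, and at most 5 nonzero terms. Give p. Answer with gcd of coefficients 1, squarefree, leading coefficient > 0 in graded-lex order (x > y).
x^2 + x*y + 3*y^2 + 3*x - 2*y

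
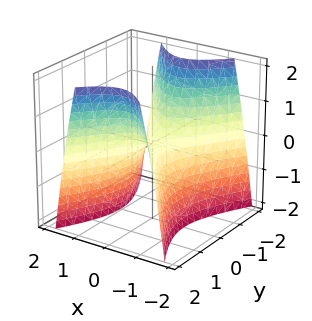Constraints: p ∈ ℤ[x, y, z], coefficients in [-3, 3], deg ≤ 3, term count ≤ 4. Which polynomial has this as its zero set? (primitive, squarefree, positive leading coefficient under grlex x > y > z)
2*x^2 - y^2 + z

The degree is 2 — a hyperbolic paraboloid; a quadric.
Symmetries: mirror symmetry x ↦ −x ⇒ only even powers of x; it's symmetric under y → −y, forcing even powers of y.
From the visible intercepts: it crosses the z-axis at the gridline z = 0; it crosses the x-axis at the gridline x = 0; one y-axis crossing is at y = 0.
Solving for integer coefficients yields p as stated.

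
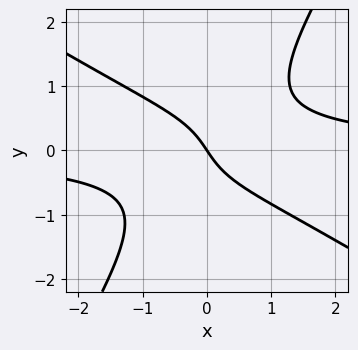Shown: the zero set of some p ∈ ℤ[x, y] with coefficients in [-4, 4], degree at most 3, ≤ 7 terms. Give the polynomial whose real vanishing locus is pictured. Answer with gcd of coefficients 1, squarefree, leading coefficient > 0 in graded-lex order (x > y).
3*x^2*y + 3*x*y^2 - 3*y^3 - 3*x - 2*y

1. The degree is 3 — the shape is more complex than any degree-2 curve.
2. Reading off the gridlines: it meets the y-axis at y = 0 (among the integer gridlines); it crosses the x-axis at the gridline x = 0.
3. Putting this together gives p.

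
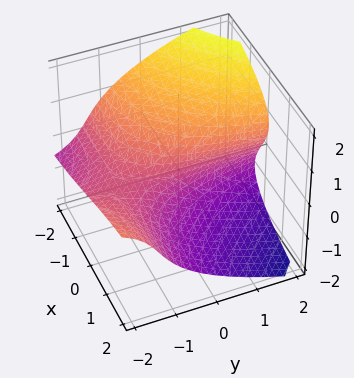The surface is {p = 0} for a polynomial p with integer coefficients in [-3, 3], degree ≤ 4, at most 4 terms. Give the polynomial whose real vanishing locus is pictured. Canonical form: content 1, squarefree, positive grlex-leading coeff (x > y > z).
First, degree: no degree-2 surface has this shape, so deg p = 3.
Then, from the axis intercepts and sections: it meets the x-axis at x = 0 (among the integer gridlines); every point of the y-axis in the box is on the surface; it meets the z-axis at z = 0 (among the integer gridlines).
Finally, solving for integer coefficients yields p as stated.

2*z^3 + 2*x*y - 2*y*z + 3*x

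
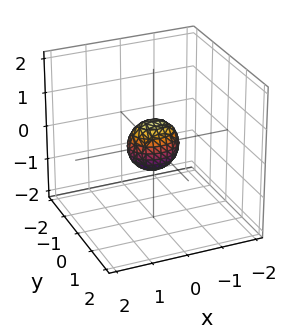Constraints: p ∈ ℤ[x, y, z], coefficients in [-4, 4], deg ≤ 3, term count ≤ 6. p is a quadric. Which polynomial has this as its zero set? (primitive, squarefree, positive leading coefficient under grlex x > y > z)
1. Degree: a closed, bounded, convex surface; a quadric, so deg p = 2.
2. Symmetries: the x ↦ −x reflection is a symmetry, so x appears only in even powers; it's symmetric under z → −z, forcing even powers of z; the y ↦ −y reflection is a symmetry, so y appears only in even powers.
3. Assembling these constraints gives the stated polynomial.

2*x^2 + 3*y^2 + 2*z^2 - 1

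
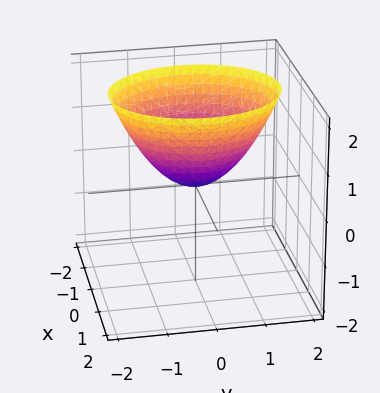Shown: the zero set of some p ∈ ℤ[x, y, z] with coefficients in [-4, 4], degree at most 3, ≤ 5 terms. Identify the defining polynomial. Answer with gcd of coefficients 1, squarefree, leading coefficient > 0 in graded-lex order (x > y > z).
First, deg p = 2. A single bowl opening along one axis; a quadric.
Next, symmetries: it's symmetric under x → −x, forcing even powers of x; mirror symmetry y ↦ −y ⇒ only even powers of y.
Then, from the visible intercepts: one x-axis crossing is at x = 0; it crosses the y-axis at the gridline y = 0; one z-axis crossing is at z = 0.
Finally, the integer polynomial consistent with all of this is the stated p.

3*x^2 + 2*y^2 - 3*z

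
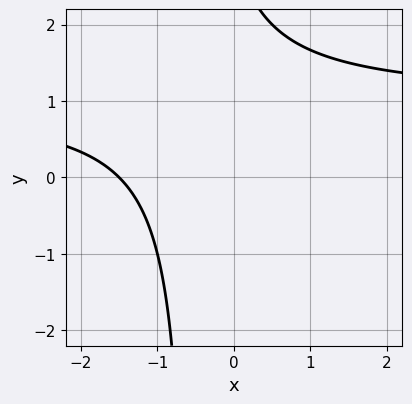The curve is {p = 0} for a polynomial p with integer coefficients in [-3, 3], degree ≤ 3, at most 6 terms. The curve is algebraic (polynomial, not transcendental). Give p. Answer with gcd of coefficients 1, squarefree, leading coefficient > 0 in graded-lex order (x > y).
2*x*y - 2*x + y - 3

(a) deg p = 2.
(b) Reading off the gridlines: no y-intercept at any integer in the box.
(c) Solving for integer coefficients yields p as stated.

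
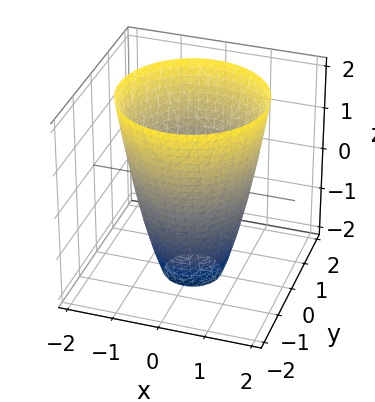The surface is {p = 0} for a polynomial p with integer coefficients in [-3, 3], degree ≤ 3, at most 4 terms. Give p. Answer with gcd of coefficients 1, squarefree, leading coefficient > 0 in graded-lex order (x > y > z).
(a) Degree: no degree-1 surface has this shape, so deg p = 2.
(b) By symmetry, every cross-section ⟂ z is a circle, so x, y appear only via x² + y².
(c) Reading off the gridlines: no z-intercept at any integer in the box; a circular section at z = -2 has radius between 0 and 1.
(d) Assembling these constraints gives the stated polynomial.

2*x^2 + 2*y^2 - z - 3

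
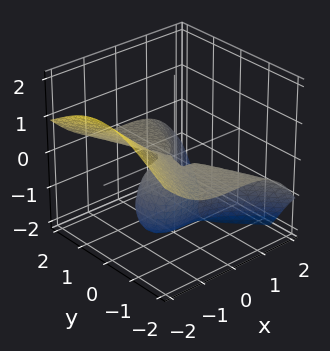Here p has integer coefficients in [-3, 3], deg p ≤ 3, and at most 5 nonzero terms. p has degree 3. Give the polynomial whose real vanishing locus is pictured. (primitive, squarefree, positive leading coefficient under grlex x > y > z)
x^3 + 2*y^2*z + z^3 + 2*z^2

1. Degree: no degree-2 surface has this shape, so deg p = 3.
2. From the axis intercepts and sections: it crosses the x-axis at the gridline x = 0; among the integer gridlines, it crosses the z-axis at z ∈ {-2, 0}.
3. Solving for integer coefficients yields p as stated.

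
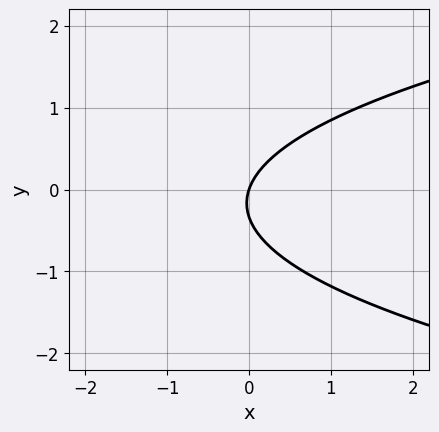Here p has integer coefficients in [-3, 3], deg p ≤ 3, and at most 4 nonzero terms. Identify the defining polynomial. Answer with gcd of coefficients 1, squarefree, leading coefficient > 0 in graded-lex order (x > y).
First, the degree is 2 — no degree-1 curve has this shape.
Then, reading off the gridlines: one x-axis crossing is at x = 0; it crosses the y-axis at the gridline y = 0.
Finally, matching integer coefficients to the picture gives p.

3*y^2 - 3*x + y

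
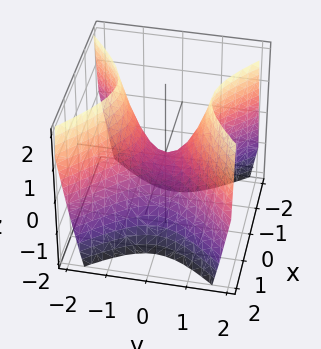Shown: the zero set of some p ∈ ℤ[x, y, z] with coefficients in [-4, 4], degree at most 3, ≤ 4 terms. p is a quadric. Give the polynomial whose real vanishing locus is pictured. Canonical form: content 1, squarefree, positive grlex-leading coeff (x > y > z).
3*x^2 - 3*y^2 + 2*z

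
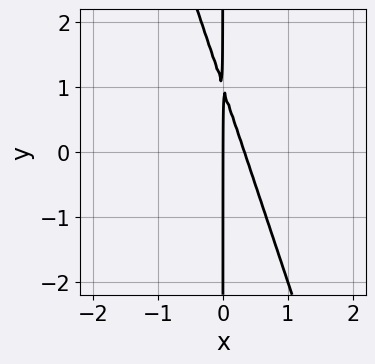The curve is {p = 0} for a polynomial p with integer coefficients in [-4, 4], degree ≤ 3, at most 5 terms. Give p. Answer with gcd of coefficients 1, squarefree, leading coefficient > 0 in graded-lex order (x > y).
3*x^2 + x*y - x

First, degree: a generic line meets the curve in up to 2 points, so deg p = 2.
Then, observable constraints: one x-axis crossing is at x = 0; the visible y-axis segment lies entirely on the curve.
Finally, these observations pin down the coefficients.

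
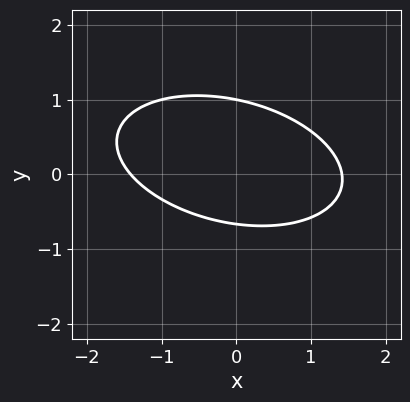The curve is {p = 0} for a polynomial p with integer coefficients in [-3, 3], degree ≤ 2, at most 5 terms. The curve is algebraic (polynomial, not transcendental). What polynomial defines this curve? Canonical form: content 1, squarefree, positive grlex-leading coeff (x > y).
(a) The degree is 2 — a generic line meets the curve in up to 2 points.
(b) From the axis intercepts and sections: it crosses the y-axis at the gridline y = 1.
(c) Together with the visible shape, these determine p as stated.

x^2 + x*y + 3*y^2 - y - 2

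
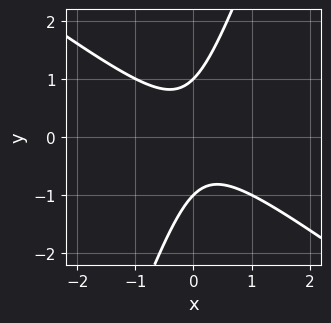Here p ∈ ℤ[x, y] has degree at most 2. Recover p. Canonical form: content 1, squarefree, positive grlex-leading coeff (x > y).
2*x^2 + 2*x*y - y^2 + 1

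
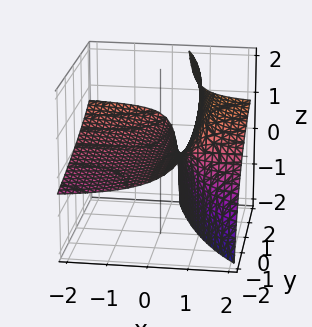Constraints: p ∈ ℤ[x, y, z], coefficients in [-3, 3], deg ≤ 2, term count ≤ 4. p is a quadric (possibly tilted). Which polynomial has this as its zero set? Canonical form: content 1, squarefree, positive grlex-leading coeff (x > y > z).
x*y - 3*x*z - y*z + 3*z

1. Degree: the shape is more complex than any degree-1 surface, so deg p = 2.
2. Observable constraints: the visible y-axis segment lies entirely on the surface; it crosses the z-axis at the gridline z = 0; every point of the x-axis in the box is on the surface.
3. These observations pin down the coefficients.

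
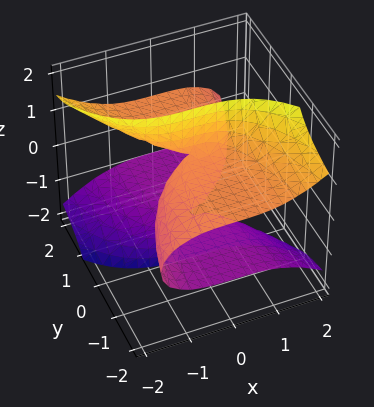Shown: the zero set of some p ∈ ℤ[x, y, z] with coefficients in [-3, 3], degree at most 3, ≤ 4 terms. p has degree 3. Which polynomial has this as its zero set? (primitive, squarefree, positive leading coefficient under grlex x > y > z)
x^3 + 3*y*z^2 - 2*y

1. Degree: the shape is more complex than any degree-2 surface, so deg p = 3.
2. Against the integer gridlines: one y-axis crossing is at y = 0; it meets the x-axis at x = 0 (among the integer gridlines); every point of the z-axis in the box is on the surface.
3. Matching integer coefficients to the picture gives p.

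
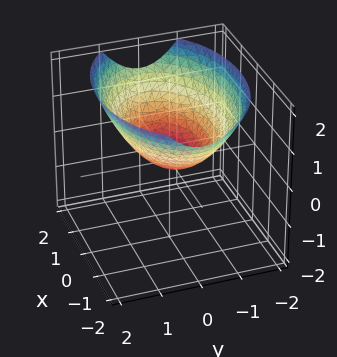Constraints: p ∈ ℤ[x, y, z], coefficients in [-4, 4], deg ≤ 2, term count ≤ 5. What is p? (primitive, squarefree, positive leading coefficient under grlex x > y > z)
x^2 + 2*y^2 - 3*z

(a) The degree is 2 — a single bowl opening along one axis; a quadric.
(b) Symmetries: the x ↦ −x reflection is a symmetry, so x appears only in even powers; it's symmetric under y → −y, forcing even powers of y.
(c) Observable constraints: it meets the x-axis at x = 0 (among the integer gridlines); it meets the z-axis at z = 0 (among the integer gridlines).
(d) Putting this together gives p.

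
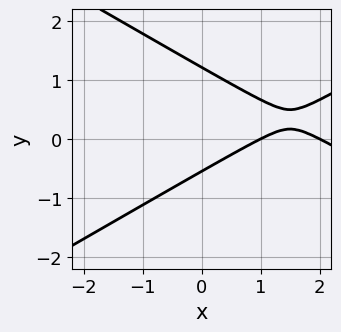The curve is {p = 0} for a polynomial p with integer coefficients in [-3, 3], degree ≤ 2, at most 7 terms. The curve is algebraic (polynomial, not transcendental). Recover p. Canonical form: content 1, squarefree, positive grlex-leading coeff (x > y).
x^2 - 3*y^2 - 3*x + 2*y + 2

(a) deg p = 2. The shape is more complex than any degree-1 curve.
(b) From the visible intercepts: among the integer gridlines, it crosses the x-axis at x ∈ {1, 2}.
(c) Putting this together gives p.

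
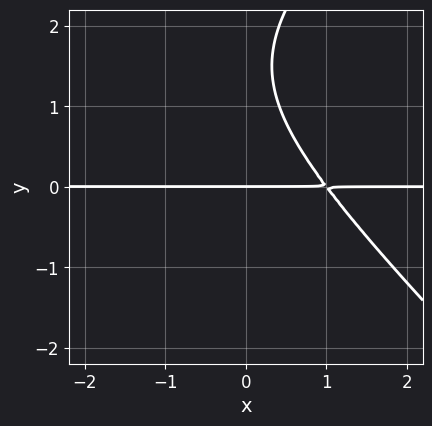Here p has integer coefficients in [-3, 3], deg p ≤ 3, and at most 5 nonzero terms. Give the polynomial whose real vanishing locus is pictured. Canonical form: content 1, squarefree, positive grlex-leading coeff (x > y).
x^2*y - y^3 + 2*x*y + 3*y^2 - 3*y

Degree: a generic line meets the curve in up to 3 points, so deg p = 3.
Against the integer gridlines: every point of the x-axis in the box is on the curve; it meets the y-axis at y = 0 (among the integer gridlines).
Together with the visible shape, these determine p as stated.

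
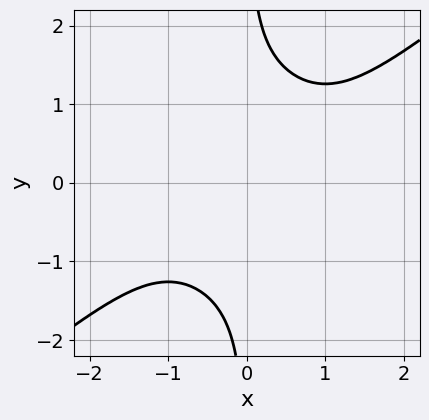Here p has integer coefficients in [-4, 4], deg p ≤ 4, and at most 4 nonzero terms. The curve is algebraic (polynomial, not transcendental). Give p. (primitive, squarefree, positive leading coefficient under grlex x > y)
x^4 - 2*x*y^3 + 3

First, deg p = 4. No degree-3 curve has this shape.
Next, checking where it meets the axes: no y-intercept at any integer in the box; the curve avoids every integer x-axis point in the box.
Finally, the integer polynomial consistent with all of this is the stated p.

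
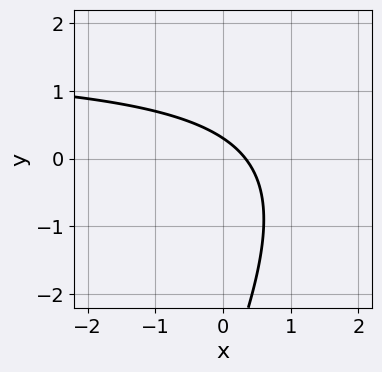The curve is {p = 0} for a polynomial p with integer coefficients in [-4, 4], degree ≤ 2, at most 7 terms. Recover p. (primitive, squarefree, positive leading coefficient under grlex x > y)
2*x*y - y^2 - 3*x - 3*y + 1

First, deg p = 2. The shape is more complex than any degree-1 curve.
Finally, solving for integer coefficients yields p as stated.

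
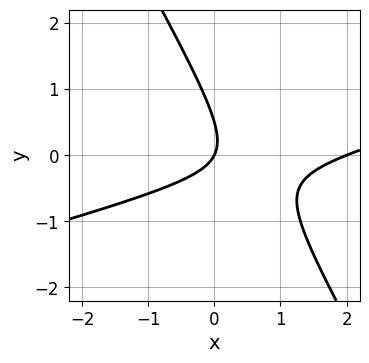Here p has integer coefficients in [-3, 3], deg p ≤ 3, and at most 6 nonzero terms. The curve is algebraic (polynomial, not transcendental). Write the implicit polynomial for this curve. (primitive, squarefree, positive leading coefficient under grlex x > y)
x^2 - 3*x*y - 2*y^2 - 2*x + y

First, deg p = 2. No degree-1 curve has this shape.
Then, against the integer gridlines: among the integer gridlines, it crosses the x-axis at x ∈ {0, 2}; it meets the y-axis at y = 0 (among the integer gridlines).
Finally, solving for integer coefficients yields p as stated.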